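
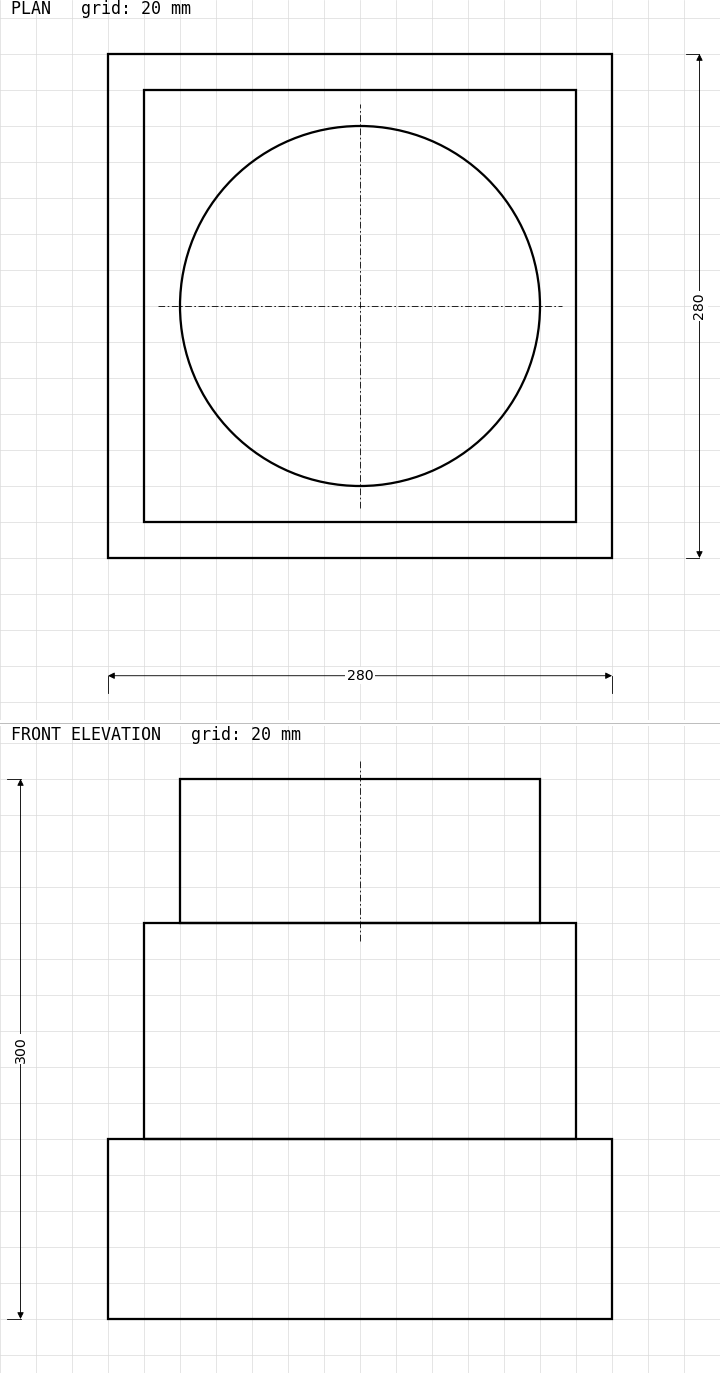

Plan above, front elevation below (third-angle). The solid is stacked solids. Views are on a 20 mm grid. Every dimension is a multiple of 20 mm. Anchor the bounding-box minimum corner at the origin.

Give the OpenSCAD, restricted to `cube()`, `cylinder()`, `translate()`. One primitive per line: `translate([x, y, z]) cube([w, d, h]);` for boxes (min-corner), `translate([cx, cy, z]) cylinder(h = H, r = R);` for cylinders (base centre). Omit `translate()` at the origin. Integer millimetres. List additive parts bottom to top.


cube([280, 280, 100]);
translate([20, 20, 100]) cube([240, 240, 120]);
translate([140, 140, 220]) cylinder(h = 80, r = 100);


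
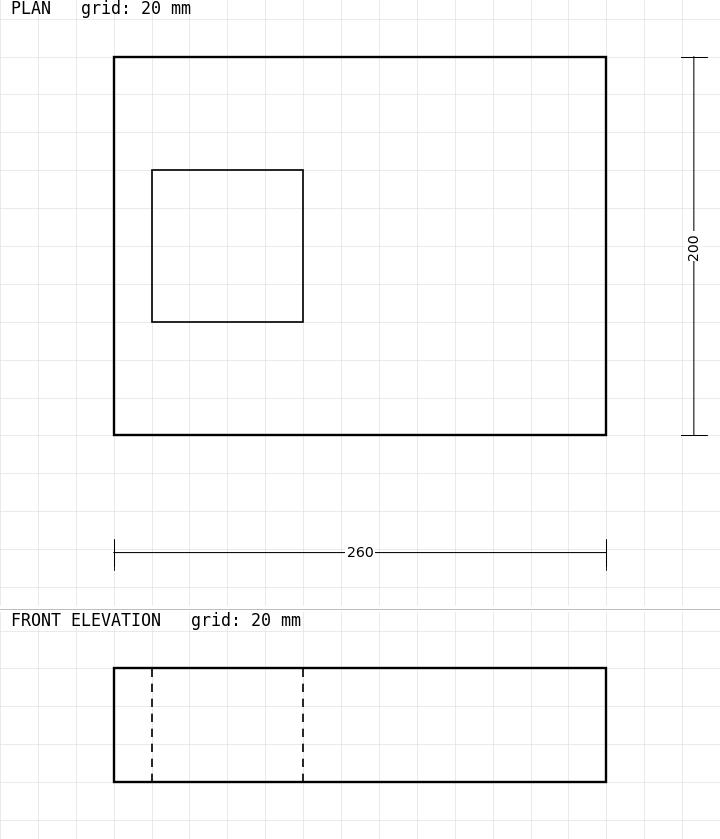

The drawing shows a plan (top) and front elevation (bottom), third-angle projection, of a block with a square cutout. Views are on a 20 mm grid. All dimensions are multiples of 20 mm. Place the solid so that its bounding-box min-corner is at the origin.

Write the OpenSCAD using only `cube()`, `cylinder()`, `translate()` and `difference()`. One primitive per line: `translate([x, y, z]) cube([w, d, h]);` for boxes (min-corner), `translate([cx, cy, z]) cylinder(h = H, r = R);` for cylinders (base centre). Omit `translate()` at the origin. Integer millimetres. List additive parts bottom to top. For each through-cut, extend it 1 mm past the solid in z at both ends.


difference() {
  cube([260, 200, 60]);
  translate([20, 60, -1]) cube([80, 80, 62]);
}


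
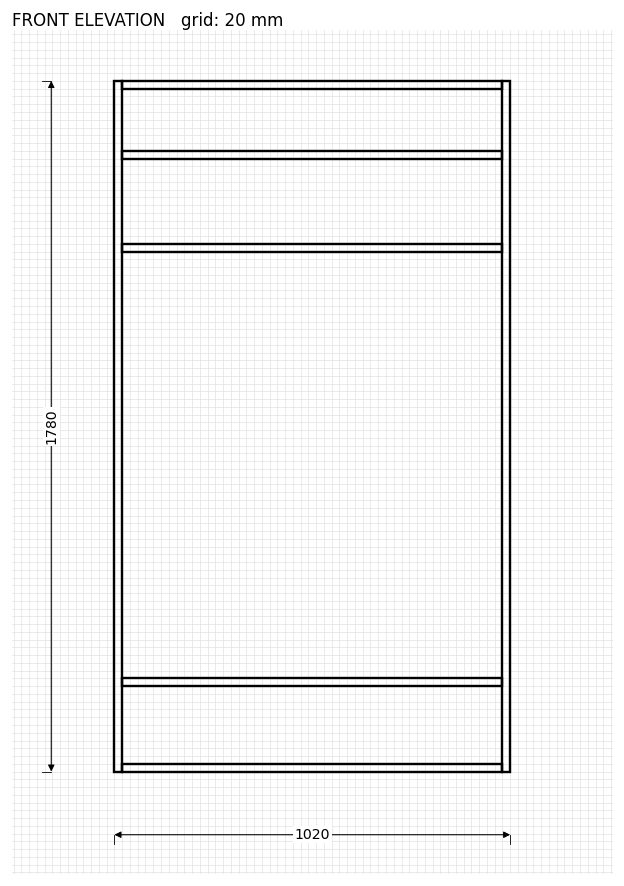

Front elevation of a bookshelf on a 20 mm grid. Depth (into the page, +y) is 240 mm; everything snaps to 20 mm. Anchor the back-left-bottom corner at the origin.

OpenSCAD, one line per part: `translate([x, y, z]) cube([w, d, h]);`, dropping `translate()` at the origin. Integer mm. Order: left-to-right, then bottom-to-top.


cube([20, 240, 1780]);
translate([20, 0, 0]) cube([980, 240, 20]);
translate([20, 0, 220]) cube([980, 240, 20]);
translate([20, 0, 1340]) cube([980, 240, 20]);
translate([20, 0, 1580]) cube([980, 240, 20]);
translate([20, 0, 1760]) cube([980, 240, 20]);
translate([1000, 0, 0]) cube([20, 240, 1780]);


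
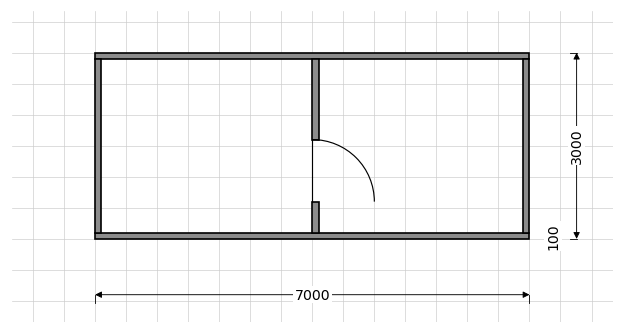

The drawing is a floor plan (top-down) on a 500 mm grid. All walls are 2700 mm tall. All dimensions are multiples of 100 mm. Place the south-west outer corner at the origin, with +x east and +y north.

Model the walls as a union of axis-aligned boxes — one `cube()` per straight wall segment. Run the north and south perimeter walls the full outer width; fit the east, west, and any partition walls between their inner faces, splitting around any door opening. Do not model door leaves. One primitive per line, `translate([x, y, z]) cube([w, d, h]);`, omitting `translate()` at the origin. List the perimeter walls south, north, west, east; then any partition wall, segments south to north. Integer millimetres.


cube([7000, 100, 2700]);
translate([0, 2900, 0]) cube([7000, 100, 2700]);
translate([0, 100, 0]) cube([100, 2800, 2700]);
translate([6900, 100, 0]) cube([100, 2800, 2700]);
translate([3500, 100, 0]) cube([100, 500, 2700]);
translate([3500, 1600, 0]) cube([100, 1300, 2700]);


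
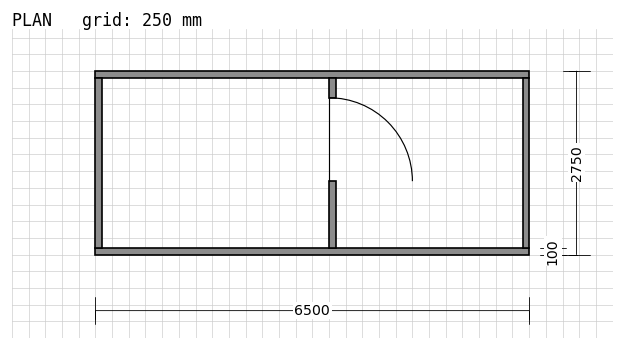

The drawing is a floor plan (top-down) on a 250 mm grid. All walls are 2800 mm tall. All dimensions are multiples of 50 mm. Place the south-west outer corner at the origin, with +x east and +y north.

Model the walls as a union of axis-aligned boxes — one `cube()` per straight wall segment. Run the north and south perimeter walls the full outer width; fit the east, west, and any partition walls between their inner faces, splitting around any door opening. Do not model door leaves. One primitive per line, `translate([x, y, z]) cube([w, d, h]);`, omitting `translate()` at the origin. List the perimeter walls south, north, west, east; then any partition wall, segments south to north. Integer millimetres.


cube([6500, 100, 2800]);
translate([0, 2650, 0]) cube([6500, 100, 2800]);
translate([0, 100, 0]) cube([100, 2550, 2800]);
translate([6400, 100, 0]) cube([100, 2550, 2800]);
translate([3500, 100, 0]) cube([100, 1000, 2800]);
translate([3500, 2350, 0]) cube([100, 300, 2800]);


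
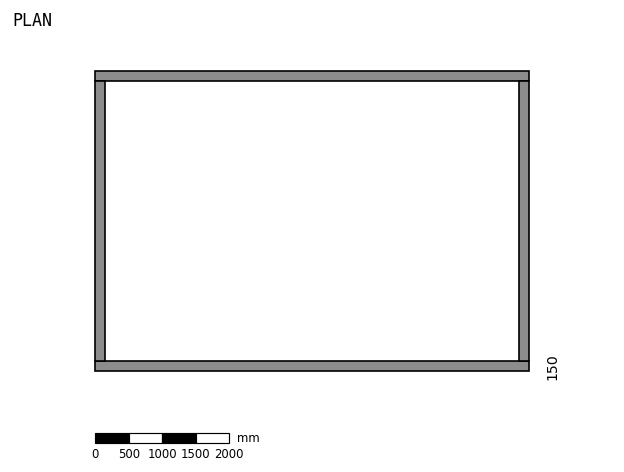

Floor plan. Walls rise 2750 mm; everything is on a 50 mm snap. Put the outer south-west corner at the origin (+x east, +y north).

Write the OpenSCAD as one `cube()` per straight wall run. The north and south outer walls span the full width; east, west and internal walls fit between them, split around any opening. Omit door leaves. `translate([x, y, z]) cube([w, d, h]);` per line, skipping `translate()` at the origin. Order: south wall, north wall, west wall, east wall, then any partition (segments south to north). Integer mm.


cube([6500, 150, 2750]);
translate([0, 4350, 0]) cube([6500, 150, 2750]);
translate([0, 150, 0]) cube([150, 4200, 2750]);
translate([6350, 150, 0]) cube([150, 4200, 2750]);


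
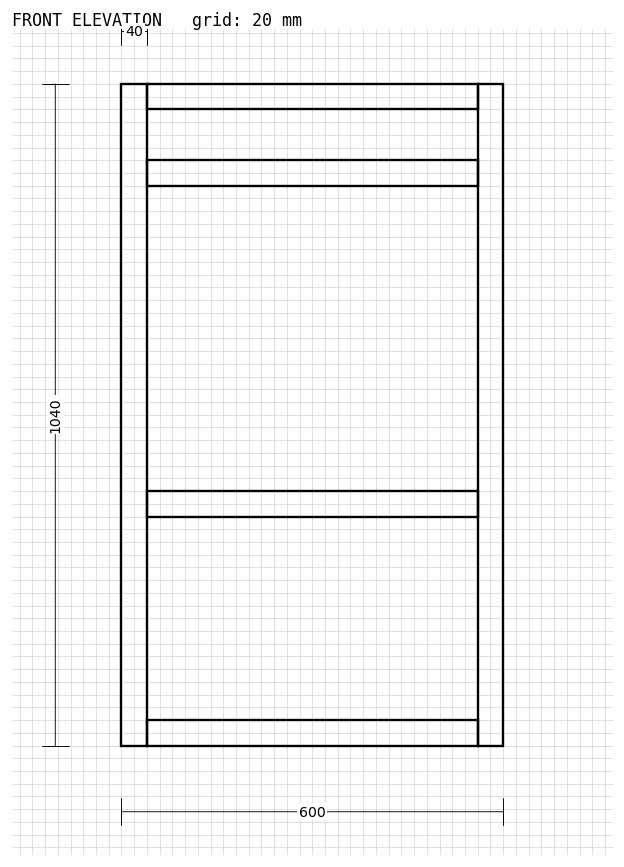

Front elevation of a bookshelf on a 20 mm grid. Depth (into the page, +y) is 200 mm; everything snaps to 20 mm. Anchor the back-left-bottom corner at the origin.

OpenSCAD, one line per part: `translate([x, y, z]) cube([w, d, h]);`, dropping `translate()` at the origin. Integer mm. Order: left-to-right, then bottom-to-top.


cube([40, 200, 1040]);
translate([40, 0, 0]) cube([520, 200, 40]);
translate([40, 0, 360]) cube([520, 200, 40]);
translate([40, 0, 880]) cube([520, 200, 40]);
translate([40, 0, 1000]) cube([520, 200, 40]);
translate([560, 0, 0]) cube([40, 200, 1040]);


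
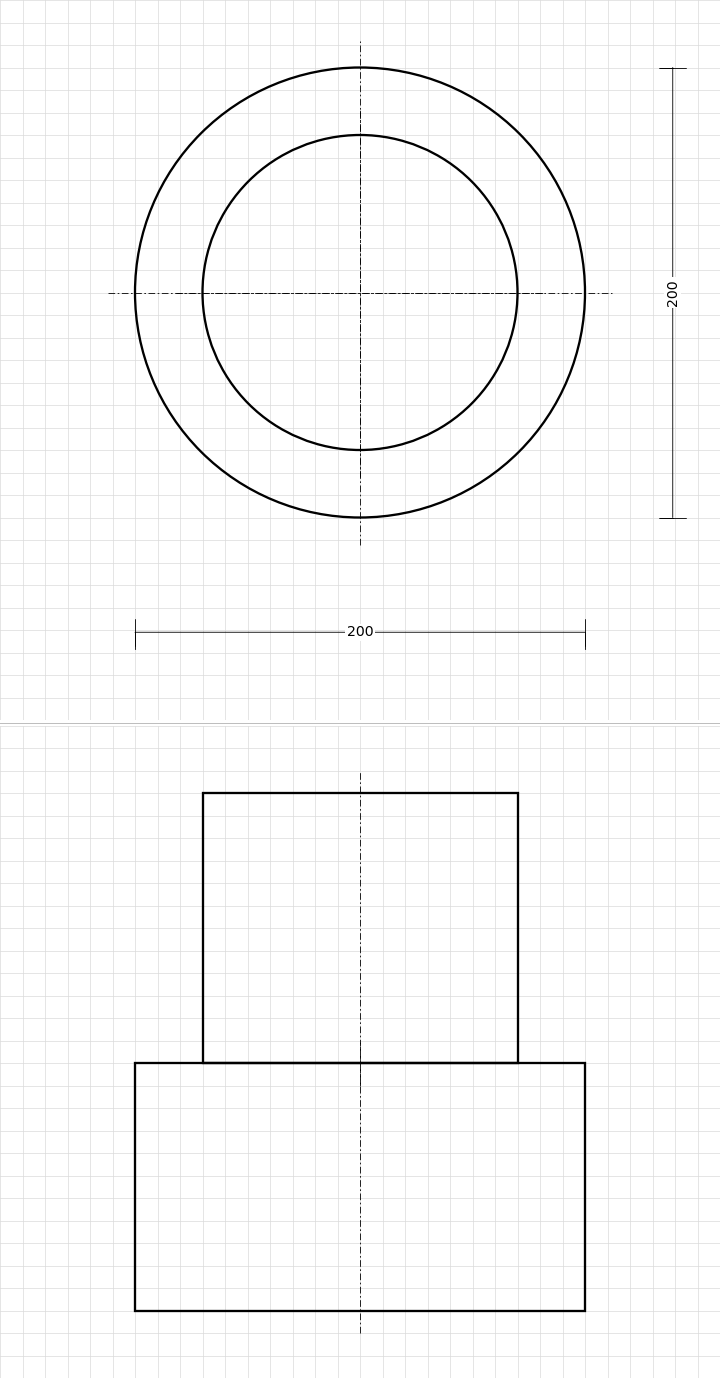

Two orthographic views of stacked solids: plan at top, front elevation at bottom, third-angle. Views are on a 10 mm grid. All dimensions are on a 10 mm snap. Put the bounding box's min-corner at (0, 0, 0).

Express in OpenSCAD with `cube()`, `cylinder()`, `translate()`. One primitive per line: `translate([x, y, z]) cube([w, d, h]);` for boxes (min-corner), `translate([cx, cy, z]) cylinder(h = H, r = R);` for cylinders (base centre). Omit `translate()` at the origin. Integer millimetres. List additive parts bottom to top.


translate([100, 100, 0]) cylinder(h = 110, r = 100);
translate([100, 100, 110]) cylinder(h = 120, r = 70);


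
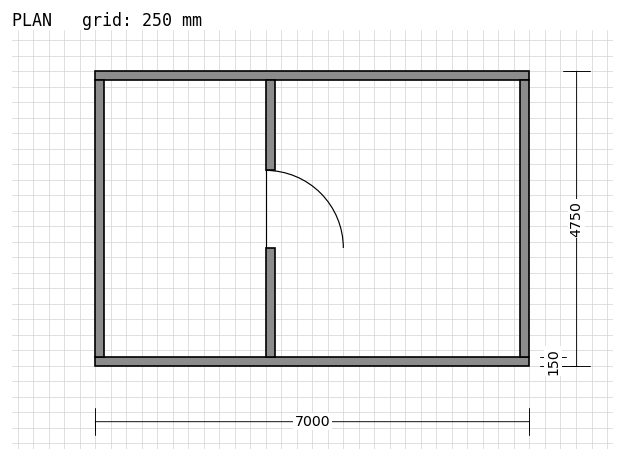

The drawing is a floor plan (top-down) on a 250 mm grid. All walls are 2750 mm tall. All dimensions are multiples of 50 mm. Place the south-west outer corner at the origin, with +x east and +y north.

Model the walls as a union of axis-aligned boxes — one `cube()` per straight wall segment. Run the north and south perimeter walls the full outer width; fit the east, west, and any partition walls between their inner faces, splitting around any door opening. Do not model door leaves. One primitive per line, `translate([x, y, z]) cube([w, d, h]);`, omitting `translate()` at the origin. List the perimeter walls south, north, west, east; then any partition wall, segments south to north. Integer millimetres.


cube([7000, 150, 2750]);
translate([0, 4600, 0]) cube([7000, 150, 2750]);
translate([0, 150, 0]) cube([150, 4450, 2750]);
translate([6850, 150, 0]) cube([150, 4450, 2750]);
translate([2750, 150, 0]) cube([150, 1750, 2750]);
translate([2750, 3150, 0]) cube([150, 1450, 2750]);


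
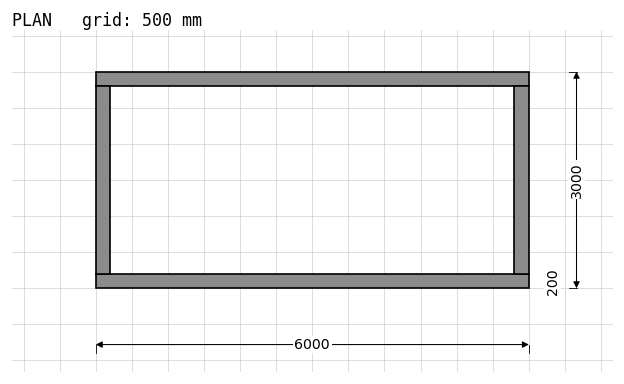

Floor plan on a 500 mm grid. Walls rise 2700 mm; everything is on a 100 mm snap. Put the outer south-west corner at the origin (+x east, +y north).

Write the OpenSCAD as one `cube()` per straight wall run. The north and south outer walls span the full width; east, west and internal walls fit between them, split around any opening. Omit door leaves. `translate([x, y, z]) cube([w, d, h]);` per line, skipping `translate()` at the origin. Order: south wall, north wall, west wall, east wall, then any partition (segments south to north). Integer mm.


cube([6000, 200, 2700]);
translate([0, 2800, 0]) cube([6000, 200, 2700]);
translate([0, 200, 0]) cube([200, 2600, 2700]);
translate([5800, 200, 0]) cube([200, 2600, 2700]);


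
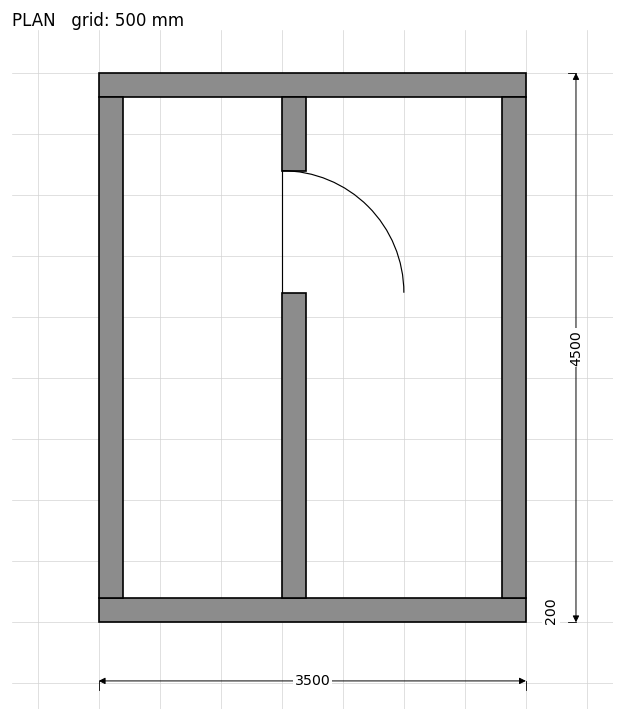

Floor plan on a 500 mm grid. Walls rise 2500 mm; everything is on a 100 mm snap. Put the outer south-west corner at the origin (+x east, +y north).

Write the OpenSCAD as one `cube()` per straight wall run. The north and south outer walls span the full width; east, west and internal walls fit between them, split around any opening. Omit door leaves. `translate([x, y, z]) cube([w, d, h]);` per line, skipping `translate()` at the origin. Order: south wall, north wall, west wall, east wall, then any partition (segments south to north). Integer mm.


cube([3500, 200, 2500]);
translate([0, 4300, 0]) cube([3500, 200, 2500]);
translate([0, 200, 0]) cube([200, 4100, 2500]);
translate([3300, 200, 0]) cube([200, 4100, 2500]);
translate([1500, 200, 0]) cube([200, 2500, 2500]);
translate([1500, 3700, 0]) cube([200, 600, 2500]);


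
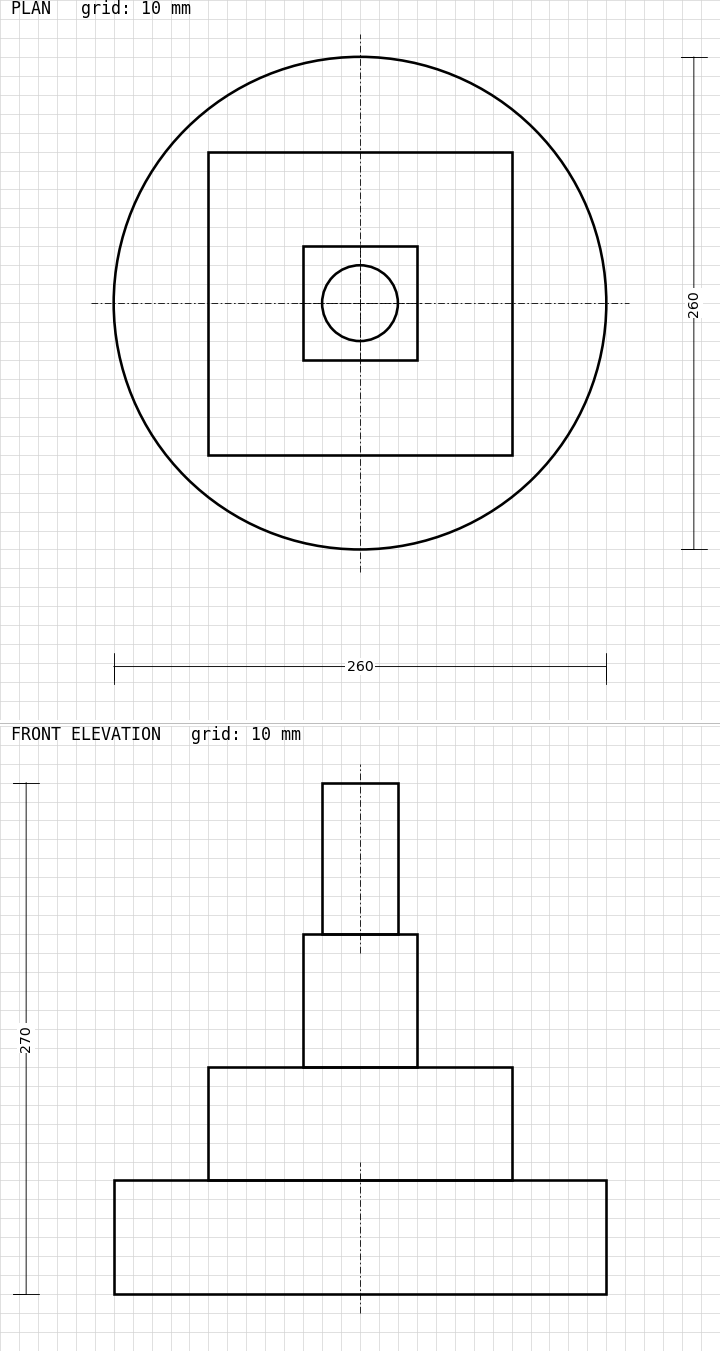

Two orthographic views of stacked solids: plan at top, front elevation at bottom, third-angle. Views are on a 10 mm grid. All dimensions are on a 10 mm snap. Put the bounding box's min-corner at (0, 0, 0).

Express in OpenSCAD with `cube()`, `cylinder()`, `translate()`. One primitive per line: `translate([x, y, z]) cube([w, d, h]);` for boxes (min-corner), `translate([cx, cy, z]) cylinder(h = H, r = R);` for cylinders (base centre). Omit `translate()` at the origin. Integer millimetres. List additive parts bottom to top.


translate([130, 130, 0]) cylinder(h = 60, r = 130);
translate([50, 50, 60]) cube([160, 160, 60]);
translate([100, 100, 120]) cube([60, 60, 70]);
translate([130, 130, 190]) cylinder(h = 80, r = 20);


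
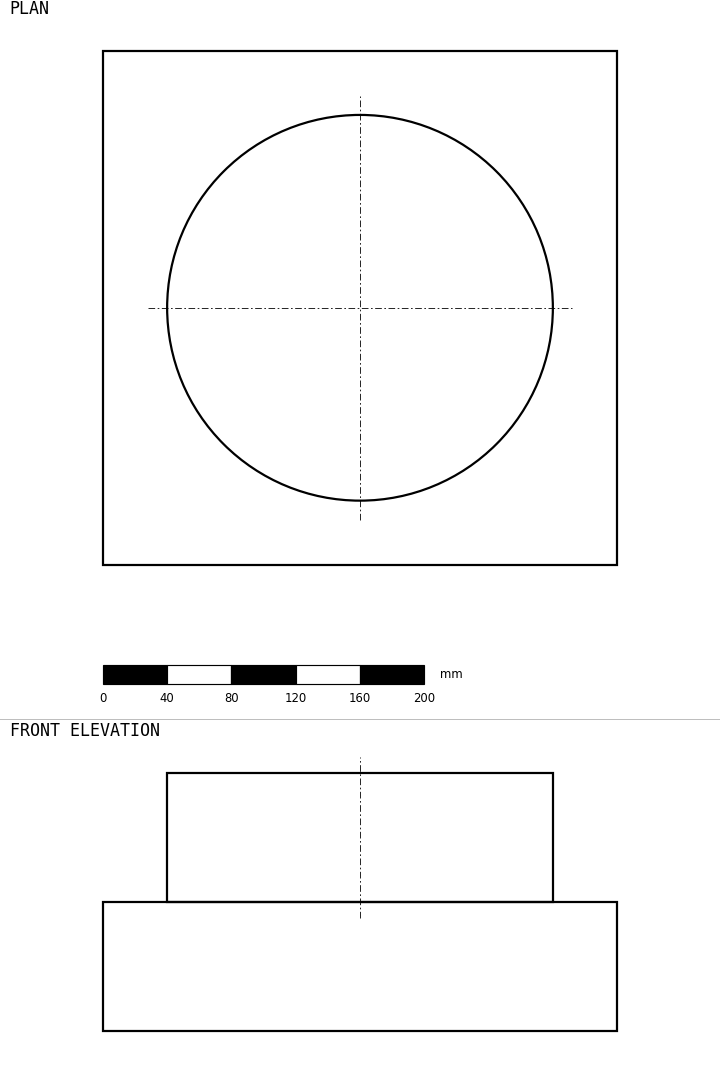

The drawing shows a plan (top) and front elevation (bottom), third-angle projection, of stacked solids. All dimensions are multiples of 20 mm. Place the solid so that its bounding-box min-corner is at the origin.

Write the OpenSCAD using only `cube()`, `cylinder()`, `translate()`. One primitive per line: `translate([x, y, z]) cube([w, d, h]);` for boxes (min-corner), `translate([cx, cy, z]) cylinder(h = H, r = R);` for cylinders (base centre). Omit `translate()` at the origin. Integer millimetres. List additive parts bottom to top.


cube([320, 320, 80]);
translate([160, 160, 80]) cylinder(h = 80, r = 120);


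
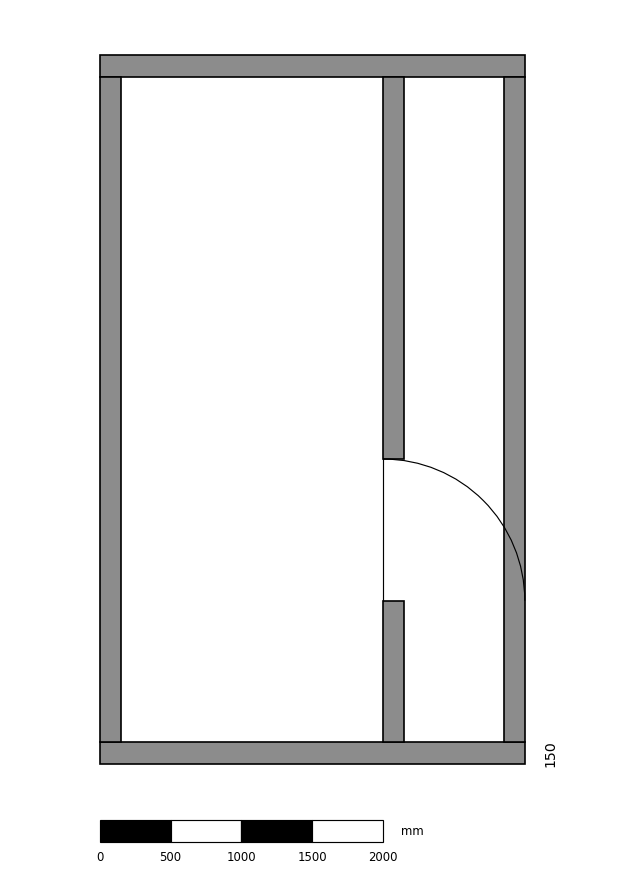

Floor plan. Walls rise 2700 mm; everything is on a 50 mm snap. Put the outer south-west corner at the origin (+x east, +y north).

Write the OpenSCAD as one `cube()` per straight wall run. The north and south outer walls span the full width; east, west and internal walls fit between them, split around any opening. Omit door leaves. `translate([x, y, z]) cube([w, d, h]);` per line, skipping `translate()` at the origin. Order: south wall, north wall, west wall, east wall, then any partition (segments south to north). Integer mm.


cube([3000, 150, 2700]);
translate([0, 4850, 0]) cube([3000, 150, 2700]);
translate([0, 150, 0]) cube([150, 4700, 2700]);
translate([2850, 150, 0]) cube([150, 4700, 2700]);
translate([2000, 150, 0]) cube([150, 1000, 2700]);
translate([2000, 2150, 0]) cube([150, 2700, 2700]);


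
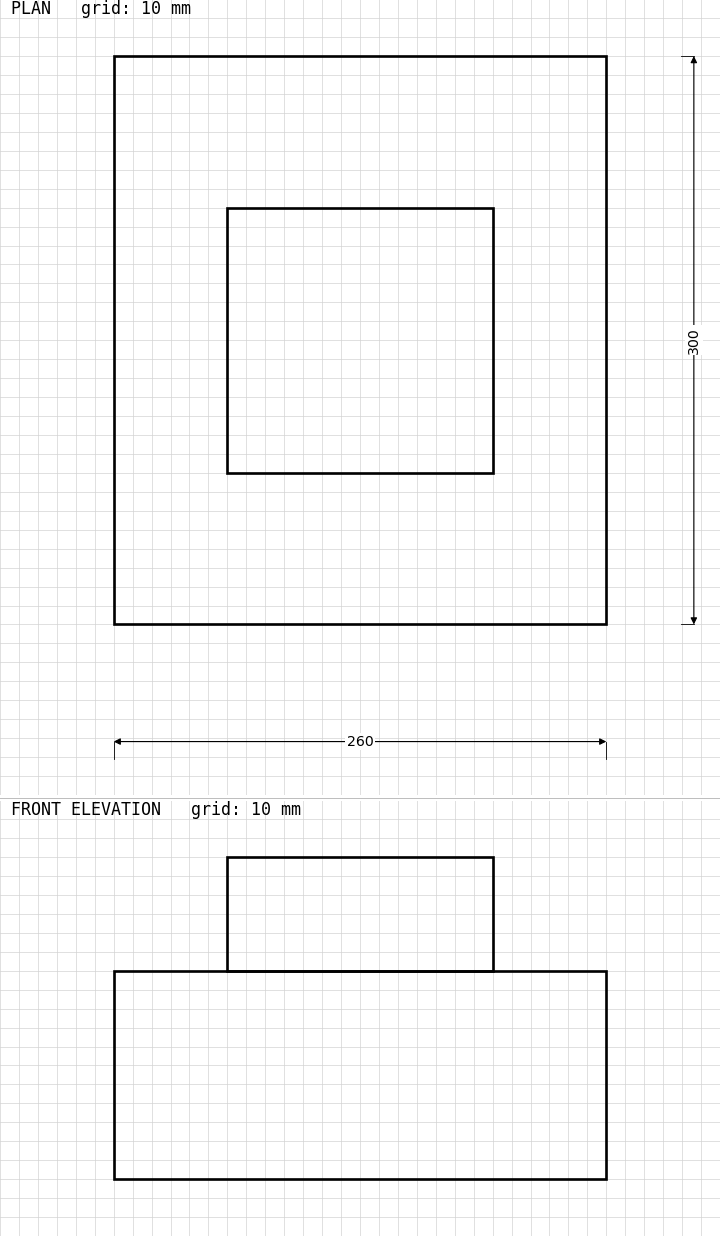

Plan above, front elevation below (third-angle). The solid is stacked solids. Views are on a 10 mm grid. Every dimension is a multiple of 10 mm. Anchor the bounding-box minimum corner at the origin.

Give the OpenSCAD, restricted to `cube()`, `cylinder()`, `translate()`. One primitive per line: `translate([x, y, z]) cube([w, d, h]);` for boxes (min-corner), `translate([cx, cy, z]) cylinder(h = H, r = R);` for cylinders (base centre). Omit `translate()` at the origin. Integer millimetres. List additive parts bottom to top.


cube([260, 300, 110]);
translate([60, 80, 110]) cube([140, 140, 60]);


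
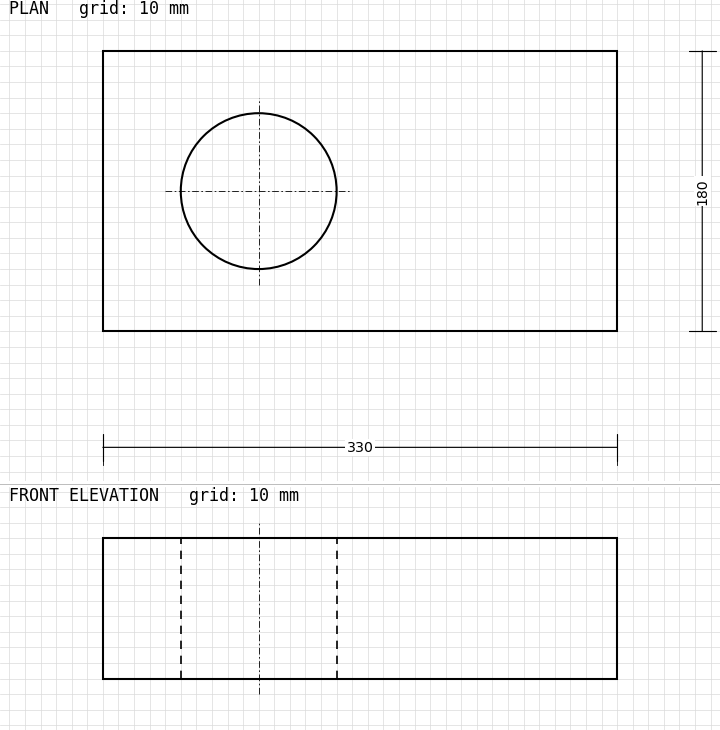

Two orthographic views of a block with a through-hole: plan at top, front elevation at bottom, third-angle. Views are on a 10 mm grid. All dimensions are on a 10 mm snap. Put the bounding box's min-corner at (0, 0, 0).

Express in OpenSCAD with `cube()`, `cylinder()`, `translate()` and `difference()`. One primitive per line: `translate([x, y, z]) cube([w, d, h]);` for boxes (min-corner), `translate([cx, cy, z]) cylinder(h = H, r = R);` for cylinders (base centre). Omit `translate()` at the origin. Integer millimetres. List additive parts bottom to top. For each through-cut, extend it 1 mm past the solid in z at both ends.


difference() {
  cube([330, 180, 90]);
  translate([100, 90, -1]) cylinder(h = 92, r = 50);
}


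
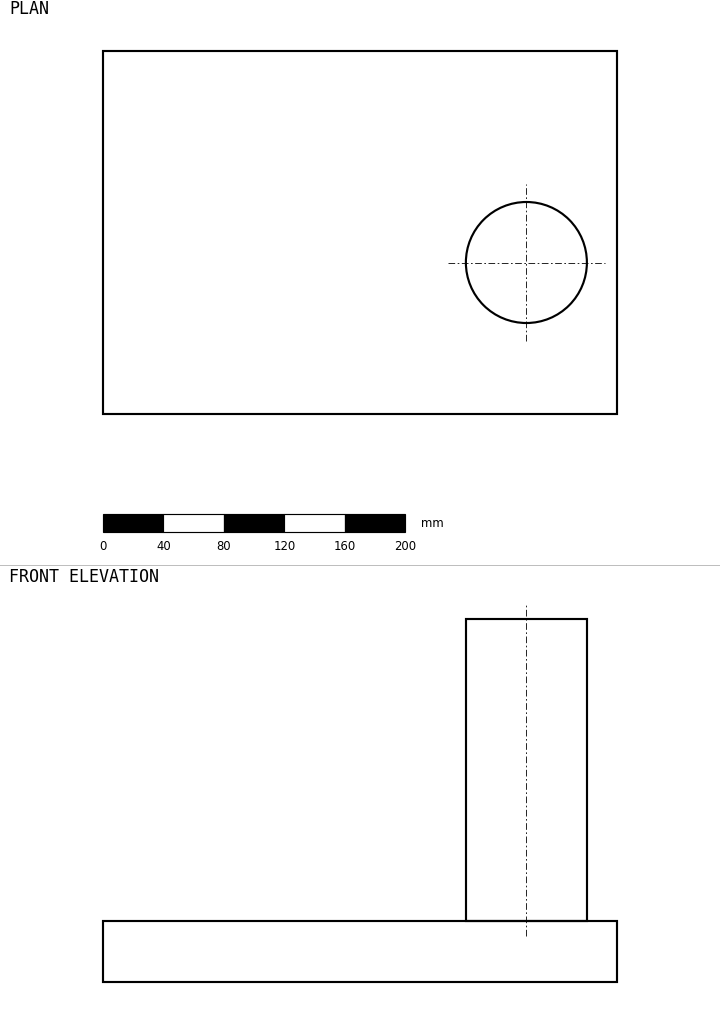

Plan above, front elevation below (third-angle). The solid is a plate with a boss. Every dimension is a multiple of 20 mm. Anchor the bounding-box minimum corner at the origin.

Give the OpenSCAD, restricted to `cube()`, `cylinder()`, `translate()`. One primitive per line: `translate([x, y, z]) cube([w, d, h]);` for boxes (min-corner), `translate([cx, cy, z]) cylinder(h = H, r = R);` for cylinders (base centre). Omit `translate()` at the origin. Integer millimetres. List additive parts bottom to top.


cube([340, 240, 40]);
translate([280, 100, 40]) cylinder(h = 200, r = 40);


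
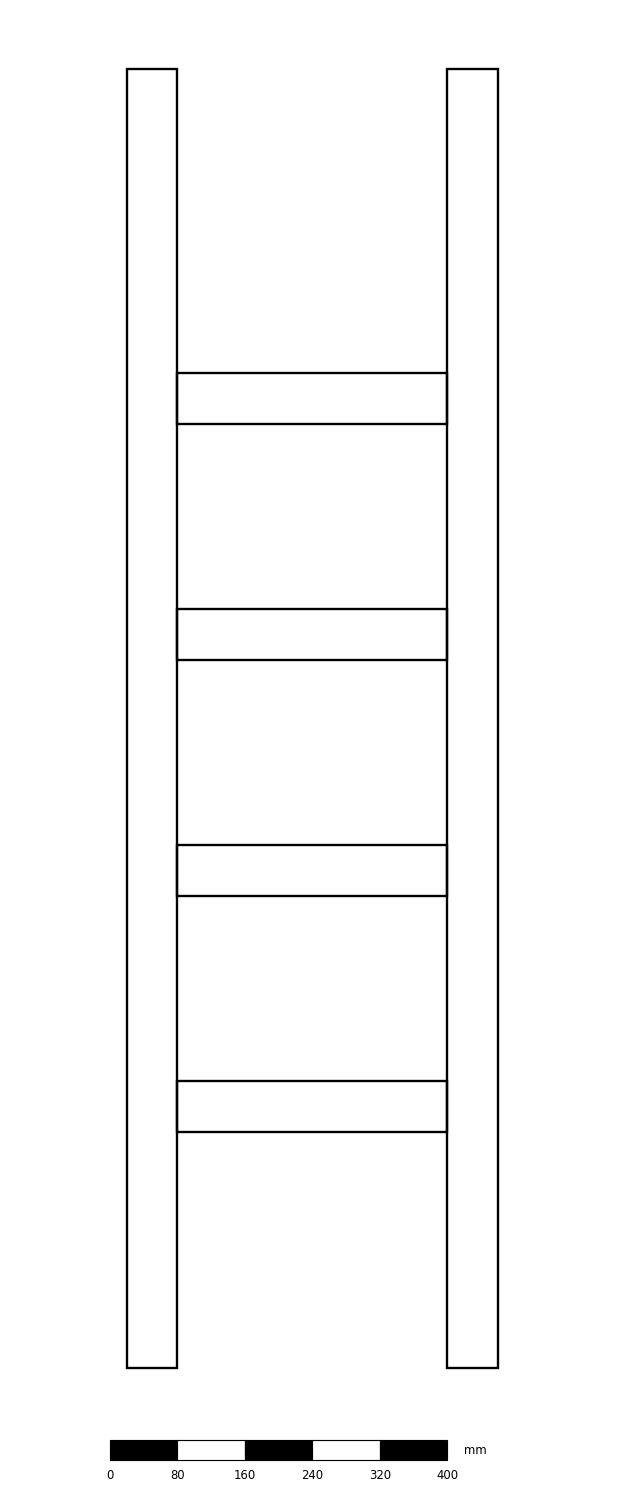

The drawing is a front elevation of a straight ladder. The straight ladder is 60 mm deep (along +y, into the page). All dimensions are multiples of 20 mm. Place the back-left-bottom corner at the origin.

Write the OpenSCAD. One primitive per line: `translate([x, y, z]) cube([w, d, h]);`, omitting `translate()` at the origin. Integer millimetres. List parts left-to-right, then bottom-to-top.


cube([60, 60, 1540]);
translate([60, 0, 280]) cube([320, 60, 60]);
translate([60, 0, 560]) cube([320, 60, 60]);
translate([60, 0, 840]) cube([320, 60, 60]);
translate([60, 0, 1120]) cube([320, 60, 60]);
translate([380, 0, 0]) cube([60, 60, 1540]);


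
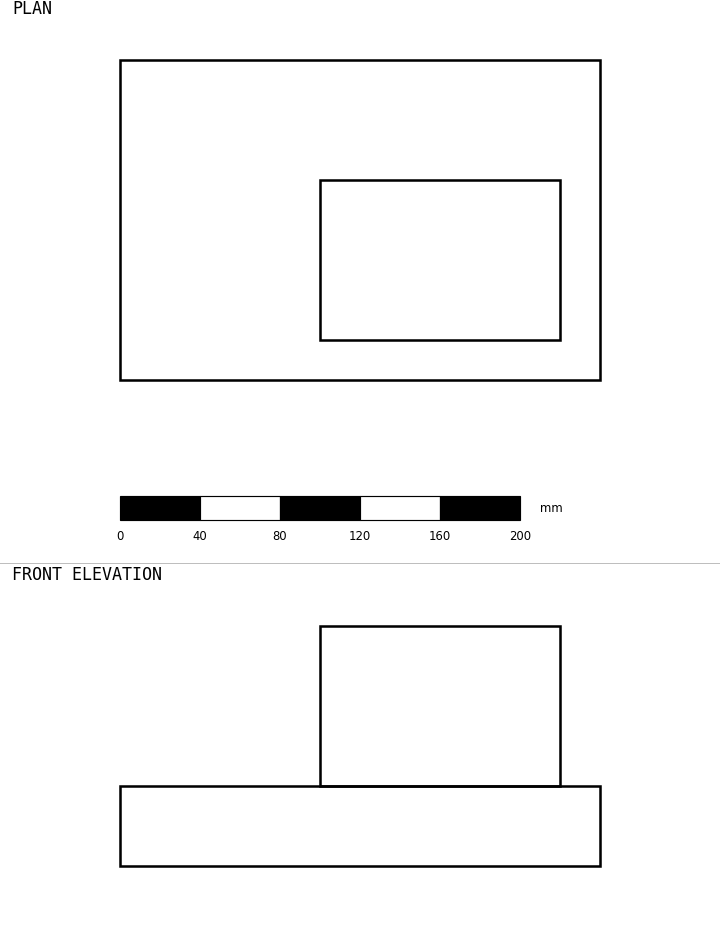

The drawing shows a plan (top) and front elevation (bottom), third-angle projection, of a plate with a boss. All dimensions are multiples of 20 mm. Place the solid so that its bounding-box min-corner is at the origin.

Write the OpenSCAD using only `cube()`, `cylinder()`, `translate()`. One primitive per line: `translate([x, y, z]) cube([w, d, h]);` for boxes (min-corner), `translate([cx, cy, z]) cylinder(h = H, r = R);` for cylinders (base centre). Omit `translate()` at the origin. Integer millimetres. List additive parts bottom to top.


cube([240, 160, 40]);
translate([100, 20, 40]) cube([120, 80, 80]);


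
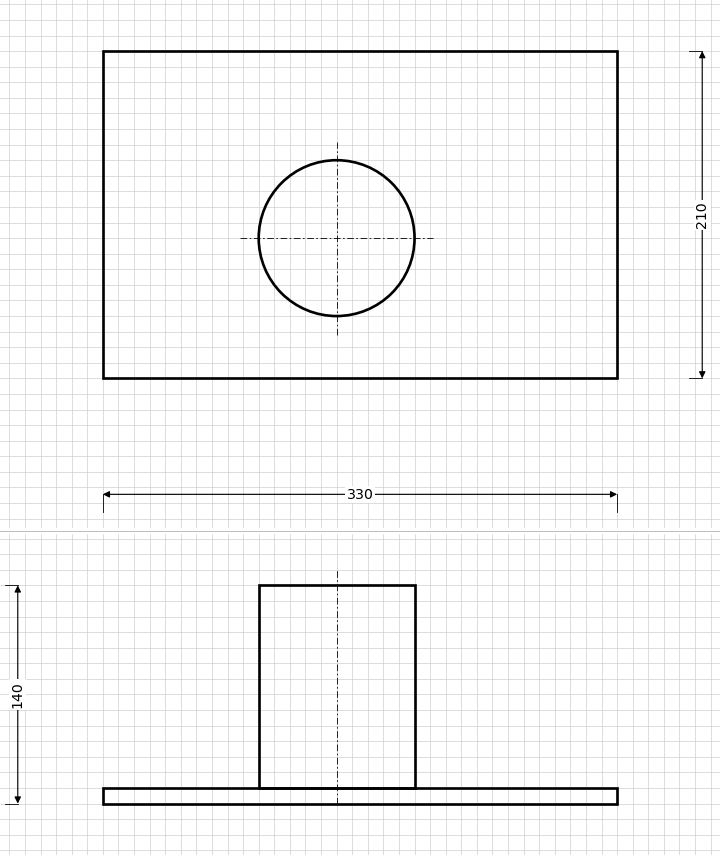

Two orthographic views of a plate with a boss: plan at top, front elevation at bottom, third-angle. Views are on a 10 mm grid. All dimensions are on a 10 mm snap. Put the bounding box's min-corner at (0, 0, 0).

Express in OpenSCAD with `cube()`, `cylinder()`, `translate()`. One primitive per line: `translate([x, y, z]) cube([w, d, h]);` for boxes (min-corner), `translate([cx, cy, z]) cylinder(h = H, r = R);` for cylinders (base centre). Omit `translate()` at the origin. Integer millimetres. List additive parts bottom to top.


cube([330, 210, 10]);
translate([150, 90, 10]) cylinder(h = 130, r = 50);


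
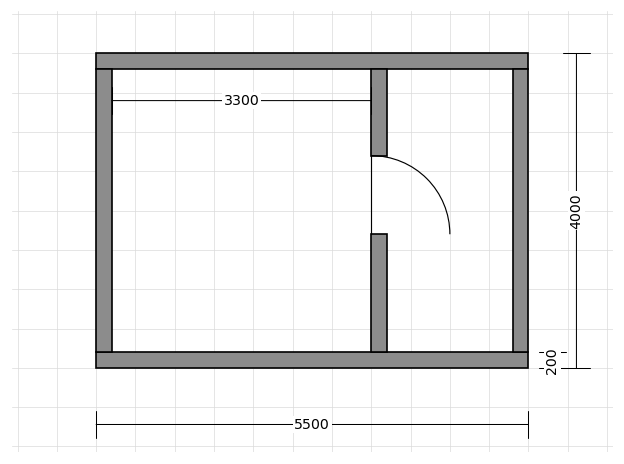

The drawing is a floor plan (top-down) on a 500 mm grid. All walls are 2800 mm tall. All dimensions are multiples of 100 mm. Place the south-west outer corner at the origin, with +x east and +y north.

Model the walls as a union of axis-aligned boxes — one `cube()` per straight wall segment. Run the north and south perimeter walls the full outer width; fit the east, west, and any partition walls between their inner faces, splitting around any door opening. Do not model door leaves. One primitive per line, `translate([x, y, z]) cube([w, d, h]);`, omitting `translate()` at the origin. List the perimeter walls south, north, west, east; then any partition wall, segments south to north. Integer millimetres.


cube([5500, 200, 2800]);
translate([0, 3800, 0]) cube([5500, 200, 2800]);
translate([0, 200, 0]) cube([200, 3600, 2800]);
translate([5300, 200, 0]) cube([200, 3600, 2800]);
translate([3500, 200, 0]) cube([200, 1500, 2800]);
translate([3500, 2700, 0]) cube([200, 1100, 2800]);


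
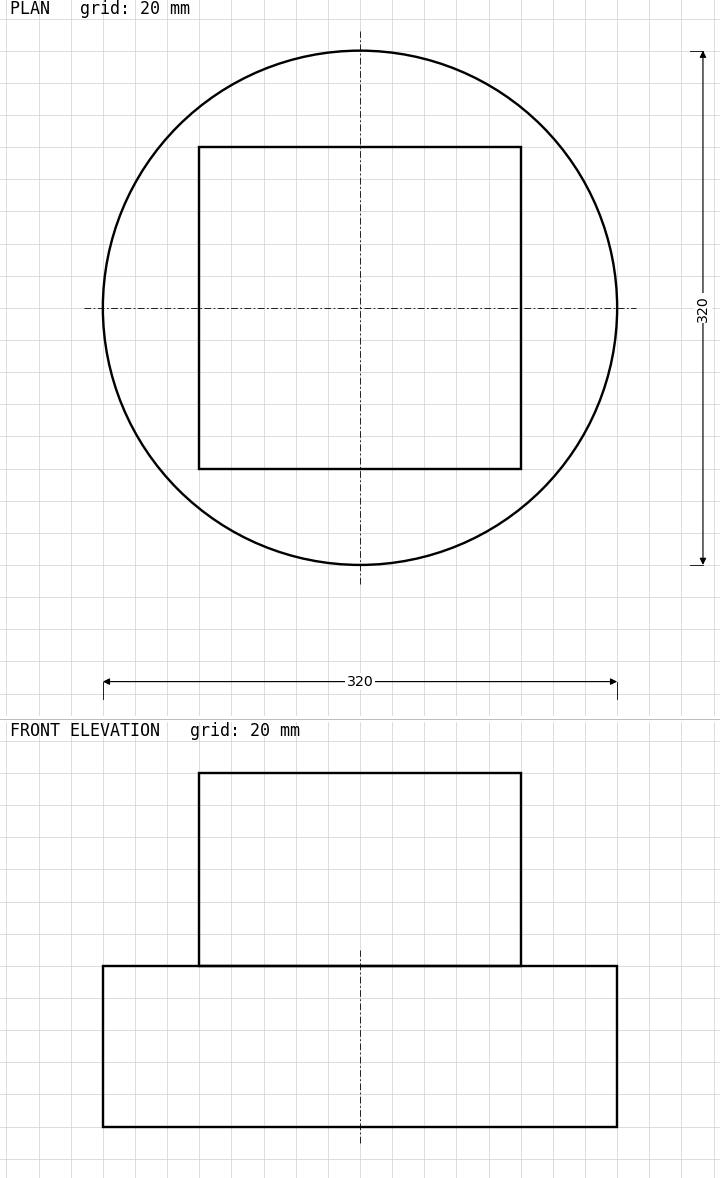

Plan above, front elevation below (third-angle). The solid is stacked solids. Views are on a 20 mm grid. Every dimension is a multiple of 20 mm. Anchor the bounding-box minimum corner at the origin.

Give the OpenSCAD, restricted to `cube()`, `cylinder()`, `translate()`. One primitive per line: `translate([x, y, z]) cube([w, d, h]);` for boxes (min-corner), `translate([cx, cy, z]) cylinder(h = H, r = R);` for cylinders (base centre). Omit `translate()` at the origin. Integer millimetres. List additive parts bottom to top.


translate([160, 160, 0]) cylinder(h = 100, r = 160);
translate([60, 60, 100]) cube([200, 200, 120]);


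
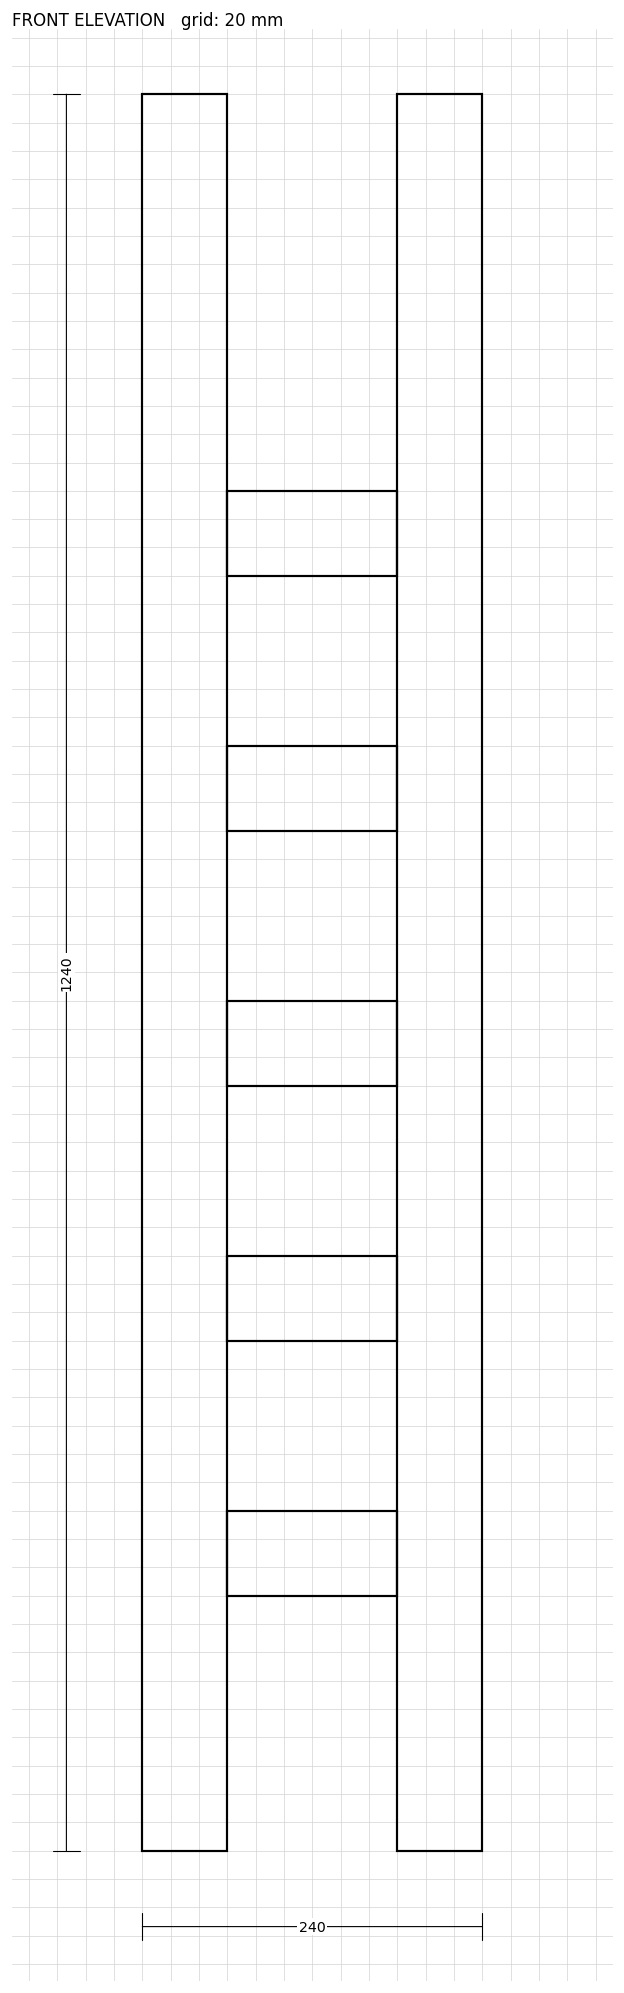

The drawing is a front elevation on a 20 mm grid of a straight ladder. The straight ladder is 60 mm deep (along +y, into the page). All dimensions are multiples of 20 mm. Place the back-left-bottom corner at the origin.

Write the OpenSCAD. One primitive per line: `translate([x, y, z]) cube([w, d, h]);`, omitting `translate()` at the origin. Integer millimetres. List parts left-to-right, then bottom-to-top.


cube([60, 60, 1240]);
translate([60, 0, 180]) cube([120, 60, 60]);
translate([60, 0, 360]) cube([120, 60, 60]);
translate([60, 0, 540]) cube([120, 60, 60]);
translate([60, 0, 720]) cube([120, 60, 60]);
translate([60, 0, 900]) cube([120, 60, 60]);
translate([180, 0, 0]) cube([60, 60, 1240]);


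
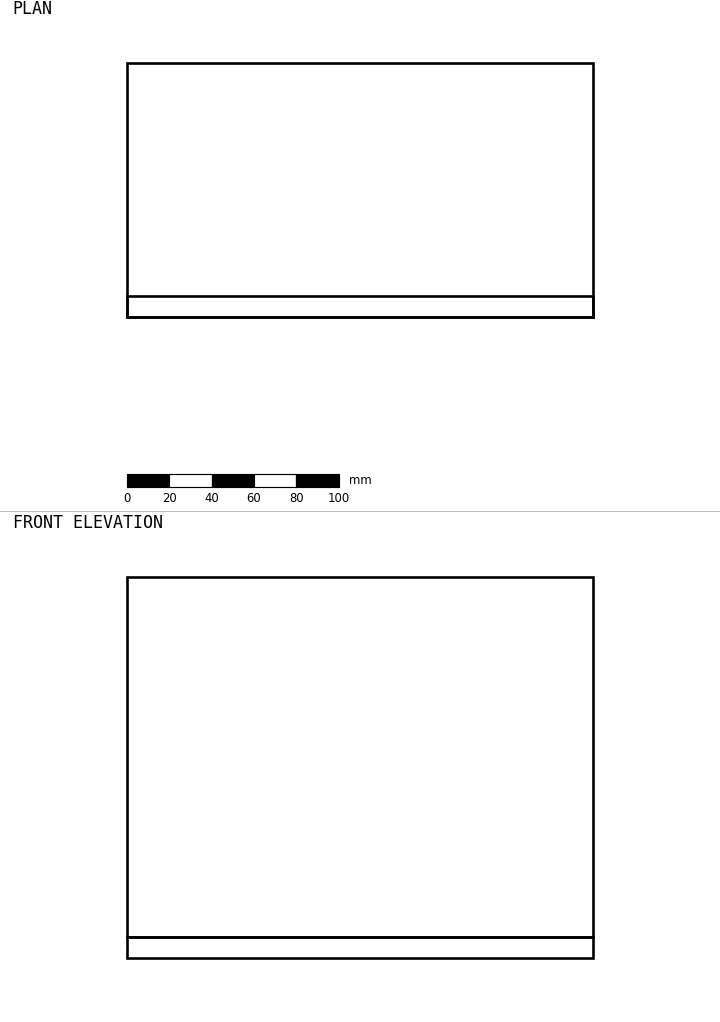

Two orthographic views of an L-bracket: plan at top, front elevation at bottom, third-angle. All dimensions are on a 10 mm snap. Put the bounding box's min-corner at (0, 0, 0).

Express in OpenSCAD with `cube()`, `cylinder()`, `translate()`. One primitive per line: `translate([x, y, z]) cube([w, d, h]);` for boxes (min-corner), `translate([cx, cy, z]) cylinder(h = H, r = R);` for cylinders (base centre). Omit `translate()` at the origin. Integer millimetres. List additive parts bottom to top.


cube([220, 120, 10]);
translate([0, 0, 10]) cube([220, 10, 170]);


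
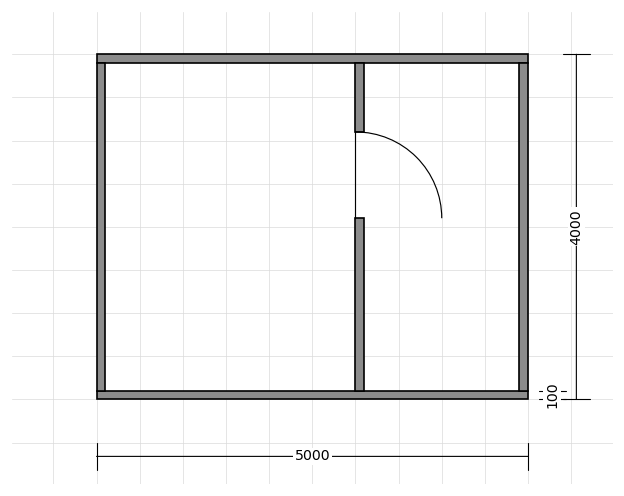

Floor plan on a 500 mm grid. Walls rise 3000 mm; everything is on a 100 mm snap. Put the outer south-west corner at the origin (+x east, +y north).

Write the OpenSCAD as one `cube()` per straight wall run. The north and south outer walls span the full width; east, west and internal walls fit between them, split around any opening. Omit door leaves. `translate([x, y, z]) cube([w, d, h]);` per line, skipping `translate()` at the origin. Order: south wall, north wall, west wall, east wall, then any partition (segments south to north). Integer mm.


cube([5000, 100, 3000]);
translate([0, 3900, 0]) cube([5000, 100, 3000]);
translate([0, 100, 0]) cube([100, 3800, 3000]);
translate([4900, 100, 0]) cube([100, 3800, 3000]);
translate([3000, 100, 0]) cube([100, 2000, 3000]);
translate([3000, 3100, 0]) cube([100, 800, 3000]);


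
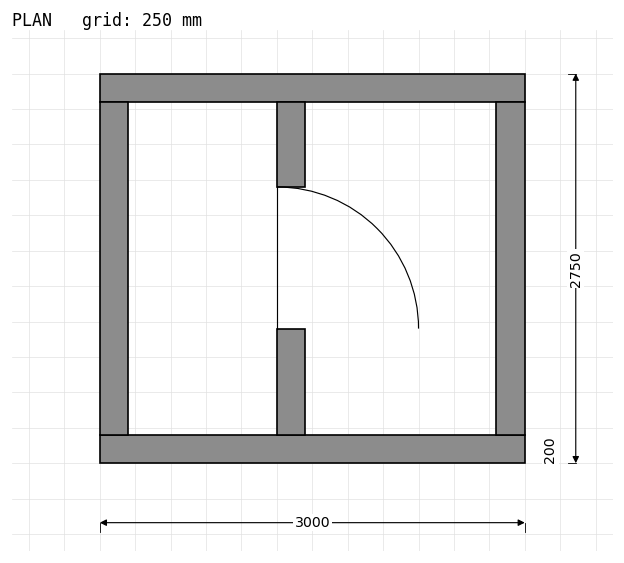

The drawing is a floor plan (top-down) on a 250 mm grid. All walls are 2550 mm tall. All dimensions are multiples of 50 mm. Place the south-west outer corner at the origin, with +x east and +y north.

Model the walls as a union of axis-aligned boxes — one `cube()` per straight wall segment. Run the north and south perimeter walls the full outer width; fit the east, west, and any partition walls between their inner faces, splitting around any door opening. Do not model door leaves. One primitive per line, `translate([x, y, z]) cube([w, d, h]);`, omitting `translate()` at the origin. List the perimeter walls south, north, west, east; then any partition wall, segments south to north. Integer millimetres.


cube([3000, 200, 2550]);
translate([0, 2550, 0]) cube([3000, 200, 2550]);
translate([0, 200, 0]) cube([200, 2350, 2550]);
translate([2800, 200, 0]) cube([200, 2350, 2550]);
translate([1250, 200, 0]) cube([200, 750, 2550]);
translate([1250, 1950, 0]) cube([200, 600, 2550]);


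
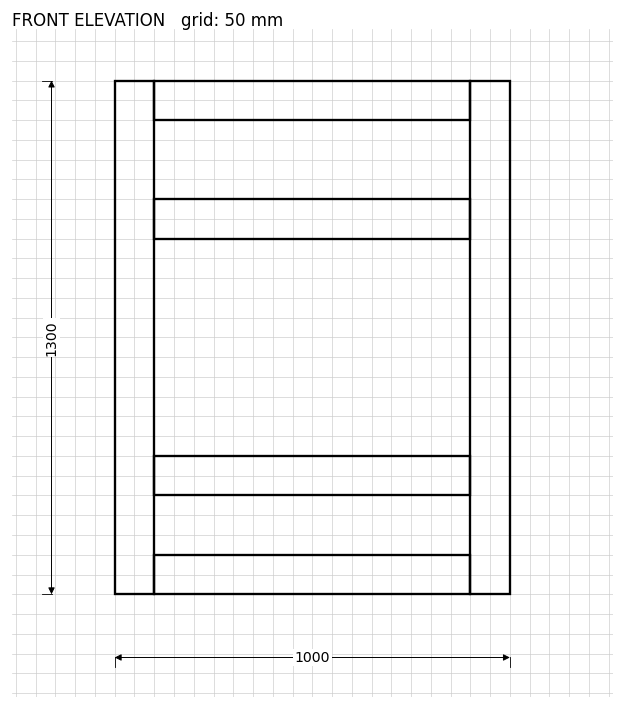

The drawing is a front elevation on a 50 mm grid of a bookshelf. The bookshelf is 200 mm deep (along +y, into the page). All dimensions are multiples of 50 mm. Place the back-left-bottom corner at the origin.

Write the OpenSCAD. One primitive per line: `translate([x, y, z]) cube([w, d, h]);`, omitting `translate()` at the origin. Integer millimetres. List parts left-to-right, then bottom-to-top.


cube([100, 200, 1300]);
translate([100, 0, 0]) cube([800, 200, 100]);
translate([100, 0, 250]) cube([800, 200, 100]);
translate([100, 0, 900]) cube([800, 200, 100]);
translate([100, 0, 1200]) cube([800, 200, 100]);
translate([900, 0, 0]) cube([100, 200, 1300]);


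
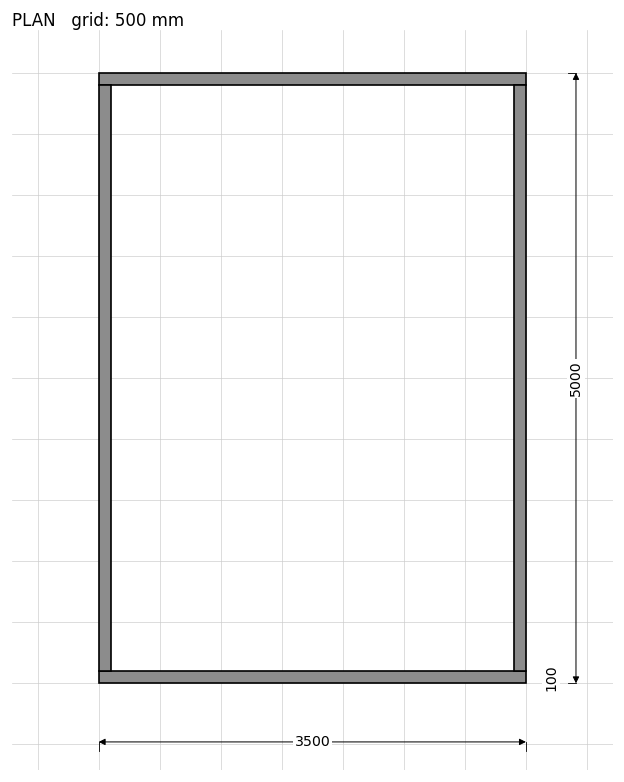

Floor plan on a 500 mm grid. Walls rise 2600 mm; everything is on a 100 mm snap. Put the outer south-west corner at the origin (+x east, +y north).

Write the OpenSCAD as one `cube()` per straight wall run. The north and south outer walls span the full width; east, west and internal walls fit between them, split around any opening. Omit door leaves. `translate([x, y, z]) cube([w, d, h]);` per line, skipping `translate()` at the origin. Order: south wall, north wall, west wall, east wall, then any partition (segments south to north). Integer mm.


cube([3500, 100, 2600]);
translate([0, 4900, 0]) cube([3500, 100, 2600]);
translate([0, 100, 0]) cube([100, 4800, 2600]);
translate([3400, 100, 0]) cube([100, 4800, 2600]);


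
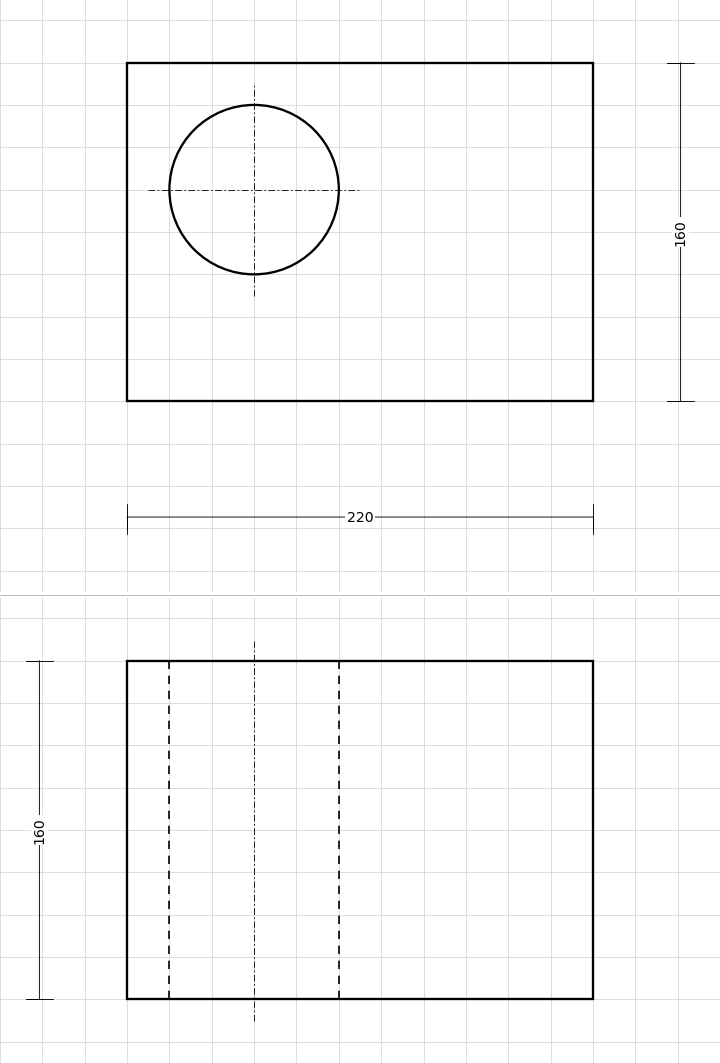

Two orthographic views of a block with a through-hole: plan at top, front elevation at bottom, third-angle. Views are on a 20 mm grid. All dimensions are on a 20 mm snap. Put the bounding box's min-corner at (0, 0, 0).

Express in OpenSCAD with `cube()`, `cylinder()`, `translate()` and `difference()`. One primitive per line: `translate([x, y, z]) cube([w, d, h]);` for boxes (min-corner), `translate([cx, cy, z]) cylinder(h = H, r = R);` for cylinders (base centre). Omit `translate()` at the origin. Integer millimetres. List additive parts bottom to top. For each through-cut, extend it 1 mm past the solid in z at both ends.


difference() {
  cube([220, 160, 160]);
  translate([60, 100, -1]) cylinder(h = 162, r = 40);
}


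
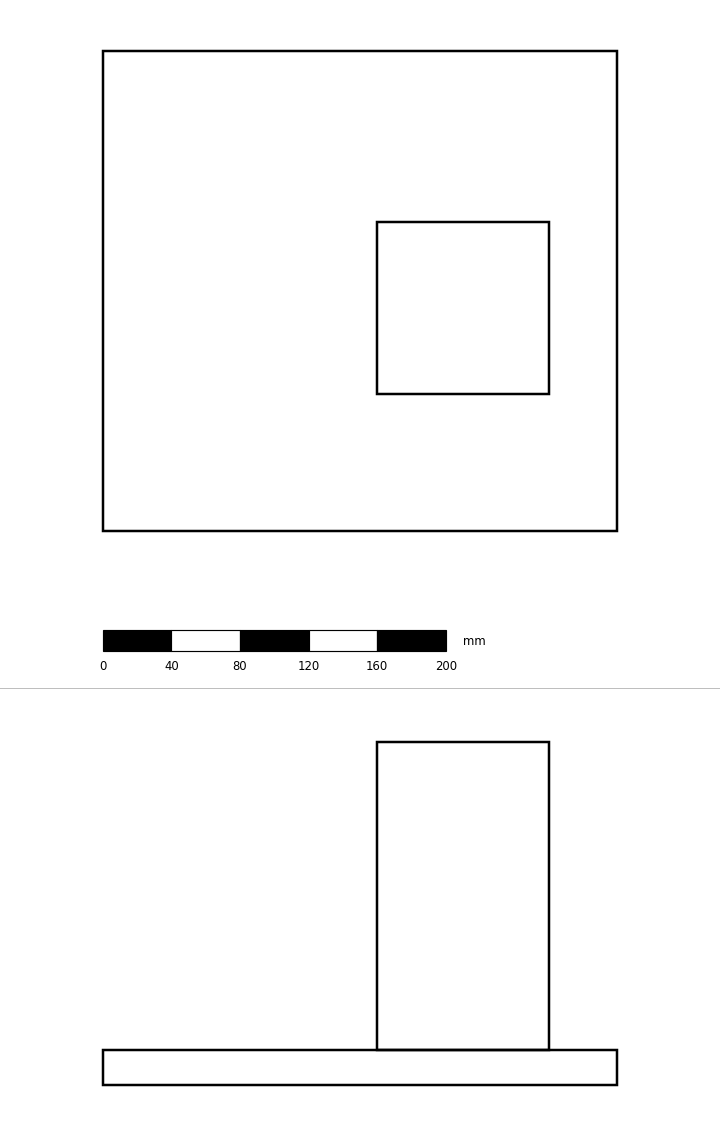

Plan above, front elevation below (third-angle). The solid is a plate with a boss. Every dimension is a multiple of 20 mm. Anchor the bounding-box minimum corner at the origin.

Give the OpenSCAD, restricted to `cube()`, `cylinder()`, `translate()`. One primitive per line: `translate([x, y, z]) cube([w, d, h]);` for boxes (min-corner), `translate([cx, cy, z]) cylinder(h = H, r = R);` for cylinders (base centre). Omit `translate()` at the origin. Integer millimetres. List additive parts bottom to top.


cube([300, 280, 20]);
translate([160, 80, 20]) cube([100, 100, 180]);


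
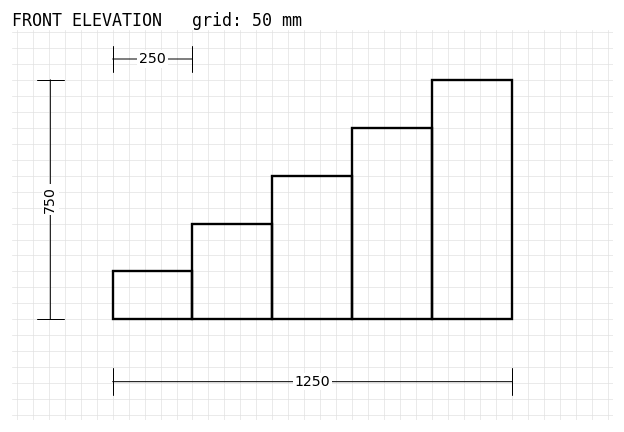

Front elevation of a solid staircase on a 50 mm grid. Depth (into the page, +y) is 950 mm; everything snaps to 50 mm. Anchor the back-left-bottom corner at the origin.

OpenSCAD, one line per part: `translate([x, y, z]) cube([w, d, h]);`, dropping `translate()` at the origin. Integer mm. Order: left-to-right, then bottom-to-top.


cube([250, 950, 150]);
translate([250, 0, 0]) cube([250, 950, 300]);
translate([500, 0, 0]) cube([250, 950, 450]);
translate([750, 0, 0]) cube([250, 950, 600]);
translate([1000, 0, 0]) cube([250, 950, 750]);


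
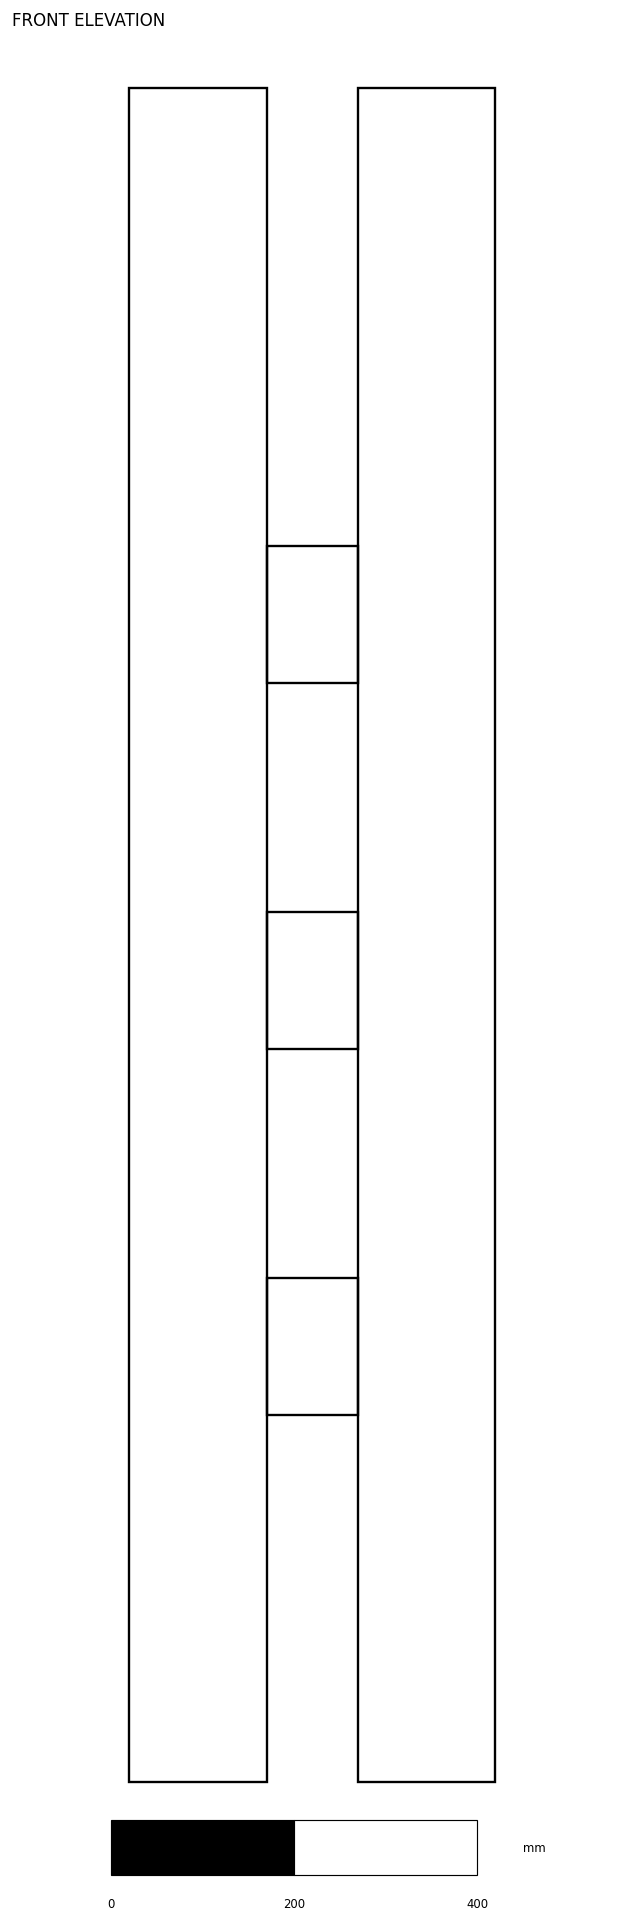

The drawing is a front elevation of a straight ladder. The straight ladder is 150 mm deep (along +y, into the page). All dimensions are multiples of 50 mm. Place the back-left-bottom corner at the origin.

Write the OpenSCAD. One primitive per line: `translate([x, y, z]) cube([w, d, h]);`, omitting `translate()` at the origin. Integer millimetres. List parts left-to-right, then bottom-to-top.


cube([150, 150, 1850]);
translate([150, 0, 400]) cube([100, 150, 150]);
translate([150, 0, 800]) cube([100, 150, 150]);
translate([150, 0, 1200]) cube([100, 150, 150]);
translate([250, 0, 0]) cube([150, 150, 1850]);


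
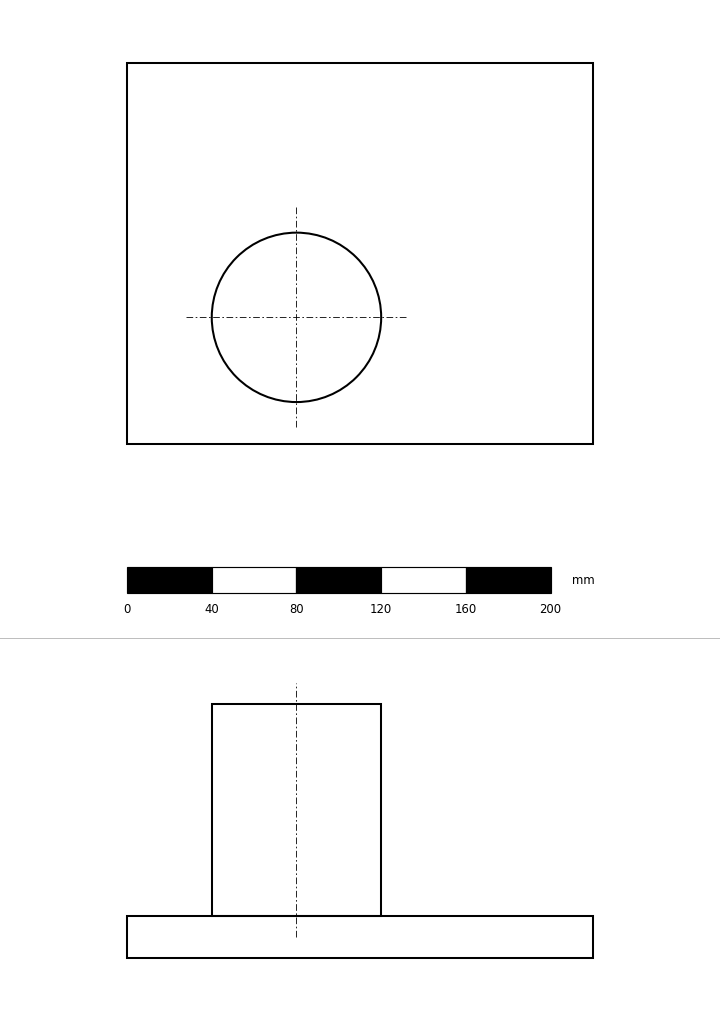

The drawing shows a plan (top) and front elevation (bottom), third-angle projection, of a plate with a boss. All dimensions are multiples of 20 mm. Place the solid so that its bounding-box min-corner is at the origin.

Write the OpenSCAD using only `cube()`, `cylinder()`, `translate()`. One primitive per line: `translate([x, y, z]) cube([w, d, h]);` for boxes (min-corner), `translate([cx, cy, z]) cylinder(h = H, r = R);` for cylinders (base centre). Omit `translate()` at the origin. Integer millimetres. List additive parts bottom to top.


cube([220, 180, 20]);
translate([80, 60, 20]) cylinder(h = 100, r = 40);


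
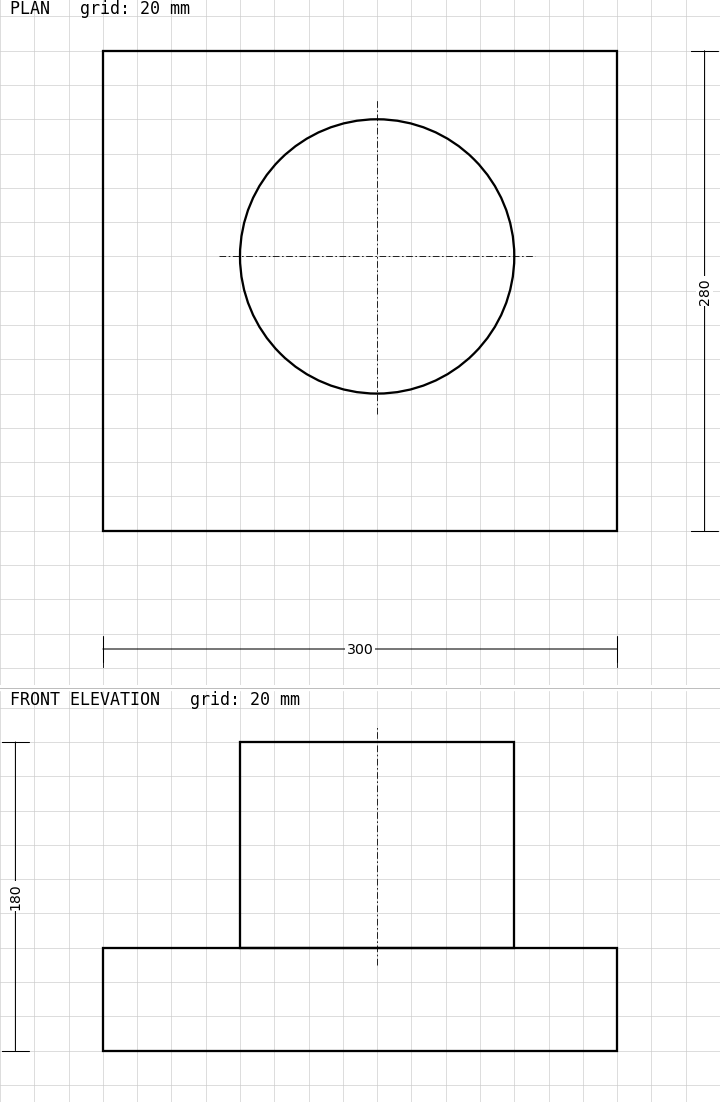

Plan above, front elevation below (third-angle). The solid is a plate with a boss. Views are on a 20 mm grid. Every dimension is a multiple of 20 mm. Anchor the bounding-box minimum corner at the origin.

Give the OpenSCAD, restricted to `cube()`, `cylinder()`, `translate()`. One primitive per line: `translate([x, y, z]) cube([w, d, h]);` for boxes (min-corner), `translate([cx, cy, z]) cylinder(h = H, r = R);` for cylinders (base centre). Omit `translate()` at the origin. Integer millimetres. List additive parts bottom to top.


cube([300, 280, 60]);
translate([160, 160, 60]) cylinder(h = 120, r = 80);


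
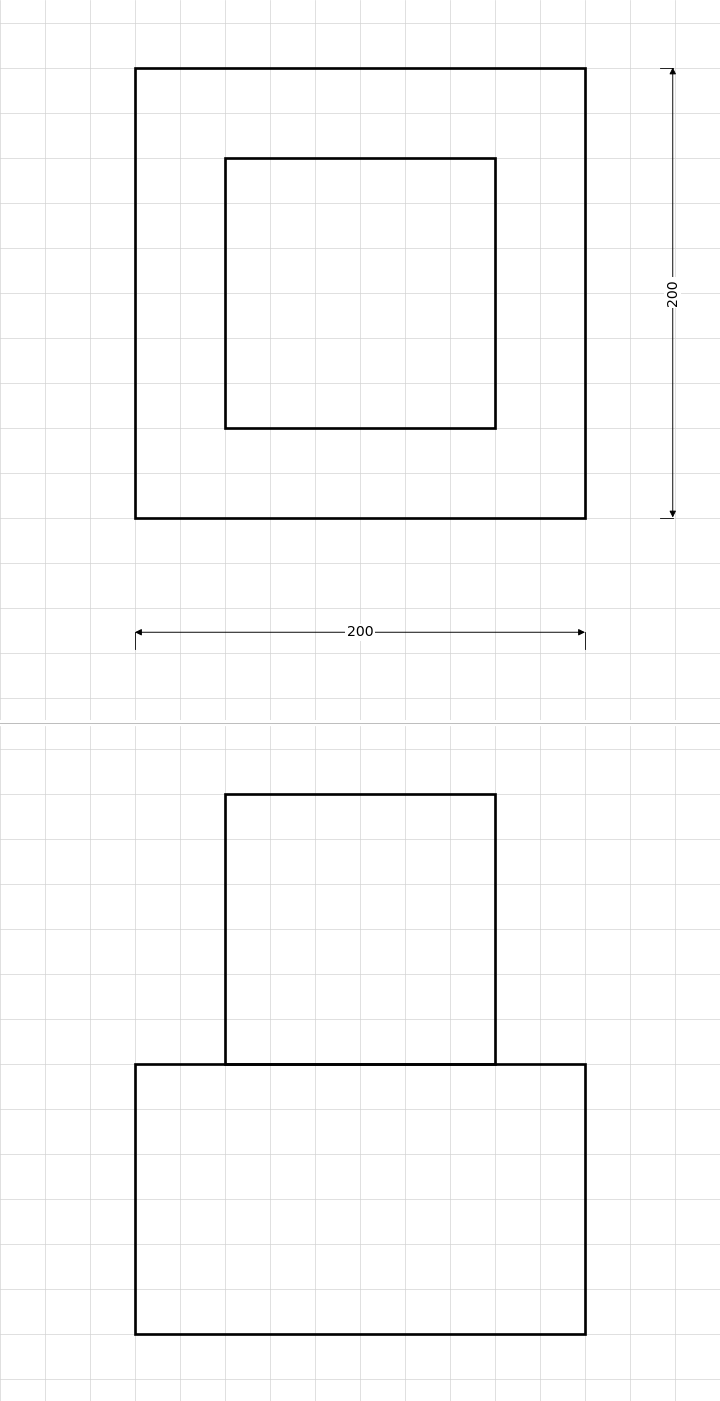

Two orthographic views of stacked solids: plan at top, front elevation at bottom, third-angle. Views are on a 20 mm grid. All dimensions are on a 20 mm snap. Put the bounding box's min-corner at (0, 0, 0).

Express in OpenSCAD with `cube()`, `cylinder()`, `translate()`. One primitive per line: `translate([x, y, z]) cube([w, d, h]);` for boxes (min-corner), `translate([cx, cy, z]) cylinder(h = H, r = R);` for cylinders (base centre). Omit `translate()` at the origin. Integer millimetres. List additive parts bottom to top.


cube([200, 200, 120]);
translate([40, 40, 120]) cube([120, 120, 120]);
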